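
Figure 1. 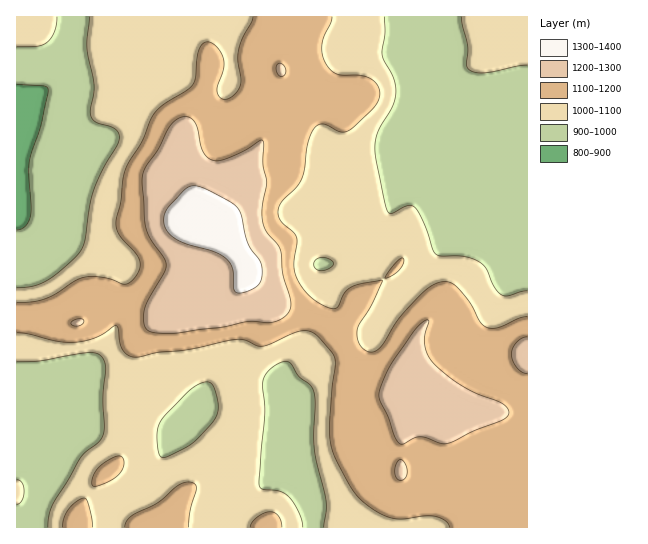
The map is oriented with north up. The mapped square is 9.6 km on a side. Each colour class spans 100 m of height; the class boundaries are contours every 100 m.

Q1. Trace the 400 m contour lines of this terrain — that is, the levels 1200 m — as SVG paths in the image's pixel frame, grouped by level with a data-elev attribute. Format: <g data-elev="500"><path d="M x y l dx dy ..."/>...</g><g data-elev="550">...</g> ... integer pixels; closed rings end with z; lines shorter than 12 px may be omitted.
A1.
<g data-elev="1200"><path d="M398 479l5 1 4-6-1-9-5-6-4 4-2 6 0 6z"/><path d="M399 443l4 1 11-6 7-1 20 6 8 0 25-12 27-10 5-3 3-4-1-5-5-5-26-10-14-7-14-10-16-15-6-8-2-9 0-11 4-12-2-2-5 3-7 6-21 30-8 15-7 17 1 10 8 16 7 20z"/><path d="M527 337l-5 1-5 4-4 5-2 7 2 7 4 6 5 5 5 2"/><path d="M154 333l24 0 45-6 26-6 22 1 11-3 7-8 2-10-8-27-3-24-2-5-12-14-4-10 0-15 5-24-4-17 1-20-2-5-16 10-16 7-11 4-6-1-6-3-4-6-5-22-3-7-6-5-7 0-7 3-5 6-11 23-14 18-2 7-1 8 3 44 5 12 13 19 3 8-2 8-16 26-4 12 0 10 1 6 4 4z"/><path d="M74 326l8-1 2-3-1-2-4-1-6 2-2 2z"/><path d="M279 75l4 1 3-3-1-6-4-4-3 1-2 3z"/></g>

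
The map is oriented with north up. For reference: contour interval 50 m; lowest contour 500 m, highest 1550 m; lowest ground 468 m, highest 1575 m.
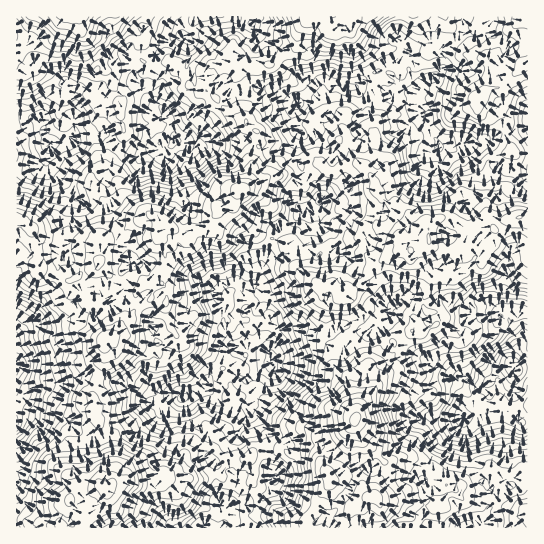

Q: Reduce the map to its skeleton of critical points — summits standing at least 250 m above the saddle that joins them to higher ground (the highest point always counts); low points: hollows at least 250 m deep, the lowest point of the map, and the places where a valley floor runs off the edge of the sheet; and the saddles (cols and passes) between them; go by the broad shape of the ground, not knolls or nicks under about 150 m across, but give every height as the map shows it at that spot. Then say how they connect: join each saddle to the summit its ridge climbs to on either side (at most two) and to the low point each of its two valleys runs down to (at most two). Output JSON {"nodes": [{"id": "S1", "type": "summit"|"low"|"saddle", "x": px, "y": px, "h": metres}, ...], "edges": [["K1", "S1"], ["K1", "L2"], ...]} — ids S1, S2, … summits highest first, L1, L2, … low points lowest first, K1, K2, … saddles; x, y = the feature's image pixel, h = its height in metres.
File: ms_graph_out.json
{"nodes": [
{"id": "S1", "type": "summit", "x": 107, "y": 491, "h": 1575},
{"id": "S2", "type": "summit", "x": 355, "y": 419, "h": 1571},
{"id": "S3", "type": "summit", "x": 83, "y": 17, "h": 1476},
{"id": "L1", "type": "low", "x": 511, "y": 363, "h": 468},
{"id": "L2", "type": "low", "x": 17, "y": 367, "h": 568},
{"id": "L3", "type": "low", "x": 271, "y": 363, "h": 613},
{"id": "L4", "type": "low", "x": 50, "y": 143, "h": 709},
{"id": "L5", "type": "low", "x": 439, "y": 146, "h": 790},
{"id": "K1", "type": "saddle", "x": 461, "y": 225, "h": 1269},
{"id": "K2", "type": "saddle", "x": 95, "y": 378, "h": 1225},
{"id": "K3", "type": "saddle", "x": 401, "y": 339, "h": 1132},
{"id": "K4", "type": "saddle", "x": 214, "y": 85, "h": 1067},
{"id": "K5", "type": "saddle", "x": 309, "y": 177, "h": 1063},
{"id": "K6", "type": "saddle", "x": 265, "y": 453, "h": 1021},
{"id": "K7", "type": "saddle", "x": 155, "y": 65, "h": 982}],
"edges": [["K1", "S2"], ["K1", "L1"], ["K1", "L5"], ["K2", "S1"], ["K2", "L2"], ["K2", "L3"], ["K3", "S2"], ["K3", "L1"], ["K3", "L3"], ["K4", "S1"], ["K4", "L4"], ["K4", "L5"], ["K5", "S1"], ["K5", "S2"], ["K5", "L3"], ["K5", "L5"], ["K6", "S1"], ["K6", "S2"], ["K6", "L3"], ["K7", "S1"], ["K7", "S3"], ["K7", "L4"]]}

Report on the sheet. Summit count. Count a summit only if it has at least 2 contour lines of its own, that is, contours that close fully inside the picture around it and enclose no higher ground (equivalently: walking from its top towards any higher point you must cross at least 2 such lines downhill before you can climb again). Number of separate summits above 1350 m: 6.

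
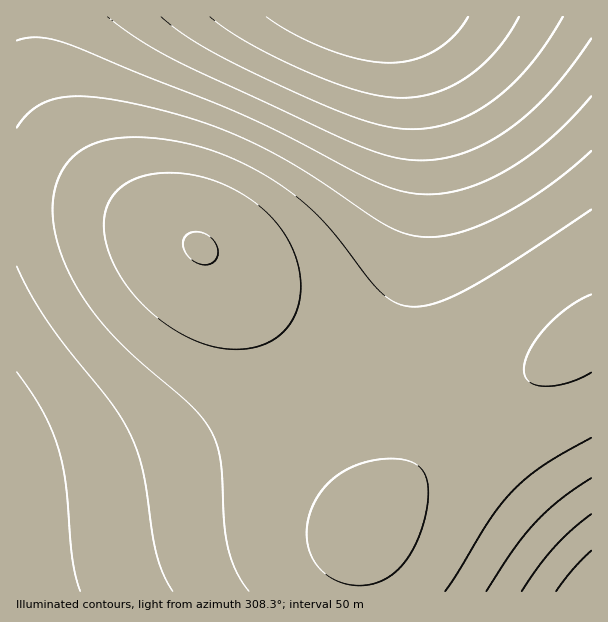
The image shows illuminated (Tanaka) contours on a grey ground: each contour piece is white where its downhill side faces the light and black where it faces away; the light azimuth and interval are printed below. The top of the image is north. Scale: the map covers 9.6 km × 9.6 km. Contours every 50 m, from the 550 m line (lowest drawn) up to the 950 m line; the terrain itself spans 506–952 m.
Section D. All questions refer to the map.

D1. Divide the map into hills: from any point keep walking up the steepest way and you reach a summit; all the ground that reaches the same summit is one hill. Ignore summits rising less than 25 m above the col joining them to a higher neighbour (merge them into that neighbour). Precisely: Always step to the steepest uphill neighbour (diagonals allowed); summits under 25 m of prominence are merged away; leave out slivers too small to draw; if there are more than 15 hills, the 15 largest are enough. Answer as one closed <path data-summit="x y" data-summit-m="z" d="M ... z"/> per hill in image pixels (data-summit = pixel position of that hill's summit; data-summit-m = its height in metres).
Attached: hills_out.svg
<path data-summit="368 531" data-summit-m="915" d="M591 16l-195 1 12 30 10 52 3 27 0 74-6 46-9 39-10 30-12 23-12 16-16 16-23 16-30 17-67 30-39 15-65 20-51 10-64 8 0 106 575-1z"/><path data-summit="201 248" data-summit-m="952" d="M395 16l-379 1 1 469 33-4 63-10 42-10 58-20 102-45 33-21 24-22 16-24 18-45 9-39 6-46 0-74-3-27-10-52-8-23z"/>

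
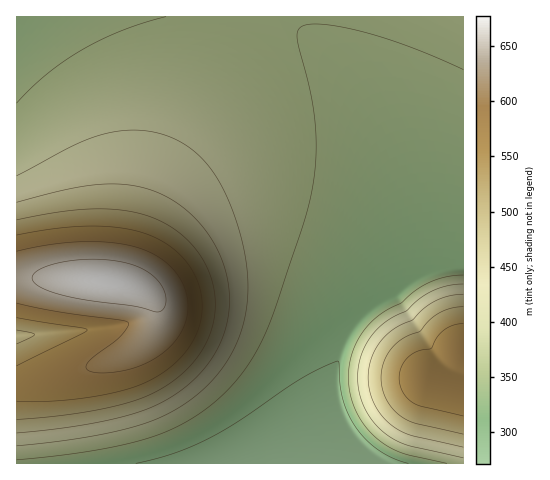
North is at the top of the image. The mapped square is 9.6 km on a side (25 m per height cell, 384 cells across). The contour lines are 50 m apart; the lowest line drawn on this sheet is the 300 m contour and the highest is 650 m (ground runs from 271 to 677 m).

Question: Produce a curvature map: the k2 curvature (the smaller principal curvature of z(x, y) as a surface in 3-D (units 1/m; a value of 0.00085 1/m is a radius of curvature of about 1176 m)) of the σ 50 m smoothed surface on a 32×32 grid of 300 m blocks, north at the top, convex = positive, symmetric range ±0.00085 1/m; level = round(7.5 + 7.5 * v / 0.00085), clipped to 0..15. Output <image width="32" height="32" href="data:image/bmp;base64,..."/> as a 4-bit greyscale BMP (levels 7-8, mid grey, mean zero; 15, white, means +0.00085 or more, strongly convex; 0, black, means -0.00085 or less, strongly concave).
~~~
<image width="32" height="32" href="data:image/bmp;base64,Qk12AgAAAAAAAHYAAAAoAAAAIAAAACAAAAABAAQAAAAAAAACAAATCwAAEwsAABAAAAAAAAAAAAAAABEREQAiIiIAMzMzAERERABVVVUAZmZmAHd3dwCIiIgAmZmZAKqqqgC7u7sAzMzMAN3d3QDu7u4A////AHd2ZmZnd3d3d3d3d3IFd3d3d3d2Zmd3d3d3d3cTmYd3iHd3d3dmZ3d3d3d0KZmHd4iIiId3d2Z3d3d3cImZmHeIiIiIiHd2Z3d3d2GZmZh3iIiIiIiHd2Z3d3dTmZmYd3iIiIiIiHd2d3d3U5mZmHZ3iIh3iIiHdnd3d2CZmZdYZ3d3d3iIh3dnd3dwiZmUmQAAABNniIh3Z3d3dRmZV5mIiHdkNoiId2d3d3cih1mZiIiIh3eJiHd3d3d3cwOJmYiIiIiIiYd3d3d3d3dxKJmIiIiIiIiHd3d3d3d3d0ASiIiIiIiId3d3d3d3d3d3ZYiIiIiId3d3d3d3d3d3d3eIh3d3d3d3d3d3d3d3d3d3d3d3d3d3d3d3d3d3d3d3d3d3d3d3d3d3d3d3d3d3d3d3d3d3d3d3d3d3d3d3d3d3d3d3d3d3d3d3d3d3d3d3d3d3d3d3d3d3d3d3d3d3d3d3d3d3d3d3d3d3d3d3d3d3d3d3d3d3d3d3d3d3d3d3d3d3d3d3d3d3d3d3d3d3d3d3d3d3d3d3d3d3d3d3d3d3d3d3d3d3d3d3d3d3d3d3d3d3d3d3d3d3d3d3d3d3d3d3d3d3d3d3d3d3d3d3d3d3d3d3d3d3d3d3d3d3d3d3d3d3d3d3d3d3d3d3d3d3d3d3d3d3d3d3d3d3d3d3d3d3"/>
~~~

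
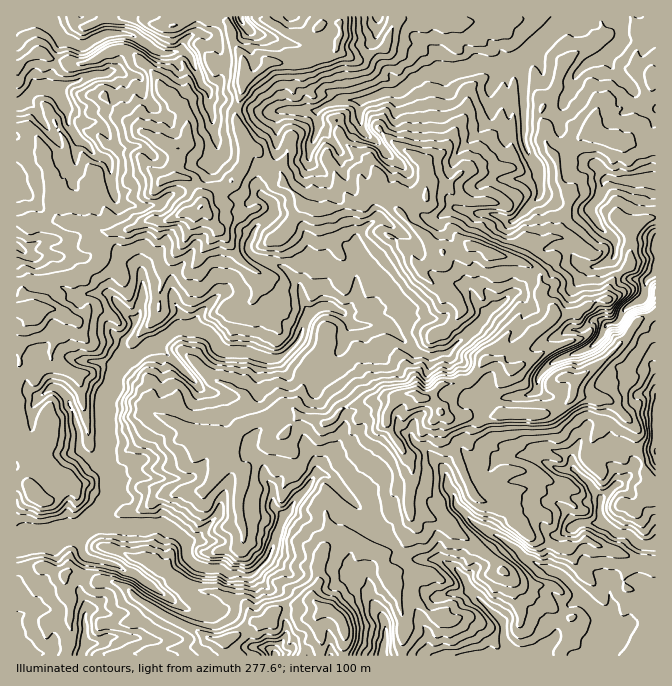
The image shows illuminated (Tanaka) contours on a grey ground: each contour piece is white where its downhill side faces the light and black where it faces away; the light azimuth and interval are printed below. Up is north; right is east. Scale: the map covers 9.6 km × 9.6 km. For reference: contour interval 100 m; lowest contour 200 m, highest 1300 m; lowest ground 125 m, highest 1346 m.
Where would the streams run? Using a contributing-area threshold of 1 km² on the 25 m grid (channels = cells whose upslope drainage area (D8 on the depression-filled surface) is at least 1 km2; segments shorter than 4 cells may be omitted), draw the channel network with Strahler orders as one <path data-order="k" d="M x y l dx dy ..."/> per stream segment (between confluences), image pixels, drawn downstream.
<path data-order="1" d="M84 648l-2 4 0 3"/><path data-order="1" d="M380 610l2 4 0 3 3 5 0 22-1 1 0 7-2 3"/><path data-order="1" d="M142 580l-7-6-8-2-13-8-6 0-1-2-7 0-2-2-4 0-2-2-4 0-3-1-3-5 0-7-2-1 0-6-2-3-3-1"/><path data-order="1" d="M465 578l5 12 34 34 0 16 10 14 3 1 25 0"/><path data-order="3" d="M75 534l-13 0-10 6-22 0-6 4-7 0"/><path data-order="2" d="M609 527l3 1 5 6 10 0 3 1 10 10 15 0"/><path data-order="1" d="M577 525l2-1 23 0 7 3"/><path data-order="3" d="M94 522l-2 0-10 8-7 4"/><path data-order="2" d="M284 515l0 3-4 6 0 3-2 1 0 4-3 6 0 6-5 8 0 3-2 3-14 16-4 1-8 0-2-1-13 0-7-6-15 0-1-1-5 0-4-2-6-7-2-3 0-11-12-12-13-7-57 0-7-3-4 0"/><path data-order="1" d="M354 502l-27-27-3-2-6 0-8 9-2 5-14 15 0 1-4 4 0 3-5 5-1 0"/><path data-order="1" d="M274 498l0 9 8 8 2 0"/><path data-order="1" d="M448 487l7 8 0 8 23 24 24 11 13 10 2 0 8 10 17 9 3 0 9 5 3 0 3 3 2 0 17 17 1 3 0 3 7 4 15 15 0 3 2 2 0 30 1 3"/><path data-order="1" d="M542 462l3 1 4 0 11 7 15 0 10 10 2 0 3 3 4 7 6 7 0 20 2 3 7 7"/><path data-order="2" d="M105 460l0 5 7 10 0 22-2 1 0 4-12 12 0 1-4 7"/><path data-order="1" d="M655 428l0 24"/><path data-order="1" d="M40 397l8-9 4-1 3 1 3 0 10 10 0 5 2 0 0 4 4 5 0 3 1 2 0 5 3 6 0 5 2 2 0 15 2 0 10 10 13 0"/><path data-order="1" d="M537 388l0-8 3-7 12-11 7-4 3 0 5-3 3 0 2-2 5 0 13-6 12-12 2-3 0-4 5-5 6 0 5-5 4-8 3-3 17-9 1-3 0-13 4-5 5-2 1-3 0-7"/><path data-order="1" d="M177 363l-18-18-4 0"/><path data-order="2" d="M124 360l-6 5-1 3 0 4-3 5 0 10-9 13 0 60"/><path data-order="2" d="M155 345l-8 2-12 10-3 0-2 1-5 0-1 2"/><path data-order="1" d="M350 327l0-5"/><path data-order="2" d="M350 322l-8-10"/><path data-order="2" d="M308 315l-4 8 0 4-2 1 0 5-4 7-16 17-4 1-13 0-1-1-9-2-1-2-4 0-1-1-22 0-2-2-3 0-5-5-2-5-8-8-8-2-2-2-17 0-1 2-5 0-7 7-2 0-10 8"/><path data-order="2" d="M342 312l-2 0-6-5-14 0-12 8"/><path data-order="1" d="M492 308l-2 0-5 5-1 5-9 9 0 1-3 2-10 10-2 0-12 12-3 1-7 0-4 4-4 0-6-4-6 0-3-1-25-25-3-2-33 0-4-3"/><path data-order="1" d="M142 297l0 3-2 2 0 11-2 2 0 3-4 7-4 8-6 7 0 20"/><path data-order="1" d="M357 262l0 35-2 3-11 12-2 0"/><path data-order="1" d="M605 262l2 0 8-7 0-13-1-4-15-13-2-5-3-3-4-7 2-5 7-7 3-6 0-9 2-3 1-2 9 0 1 2 40 0"/><path data-order="1" d="M20 248l-3-1 0-2"/><path data-order="1" d="M262 223l-2 0-5 5-3 7 0 3-3 4 0 10 5 5 3 1 3 0 2 2 8 2 5 3 3 0 7 3 15 15 0 7 4 7 0 5 4 8 0 5"/><path data-order="1" d="M510 222l5-2 25-25 0-23-1-2 0-3-9-10-5-10 0-5-1-2 0-72-2-1 0-9"/><path data-order="1" d="M110 170l0-5-3-7-12-3-11-13-7-4 0-1-3-4 0-1-6-7 0-3-1-2 0-8-5-5-4-9-6-6-4-2-11 0"/><path data-order="1" d="M317 120l0-8 1-2"/><path data-order="1" d="M290 110l28 0"/><path data-order="2" d="M318 110l7-5 3 0 2-2 4 0 6-3 25 0 2-2 8-1 10-5 13 0 4-2 10-10 3-2 3 0 7-5 7 0 2-1 18 0 2-2 8 0 2-2 4 0 7-3 30 0 2-2 3 0 2-1 8-2 2-2"/><path data-order="1" d="M209 105l0-7 1-1 0-4-3-5-7-5-1-8-7-13 0-4-7-6-3-2-3 2-7 0-2 1-8 0-10-5-5-5-5-1-5-5-3-2-4 0-2-2-23 0-13 7-7 5-8 0-9-5-4 0-7-7 0-1-5-5 0-2-8-8-27 0"/><path data-order="2" d="M37 90l-3 0-9 8-1 4-7 3"/><path data-order="1" d="M107 73l-10 0-2 2-3 0-2 2-5 0-8 5-5 0-7 3-21 0-7 5"/><path data-order="2" d="M522 58l18-16 2 0 22-22 6-3"/><path data-order="1" d="M605 53l4-1 11-12 2-3 0-14-5-6"/>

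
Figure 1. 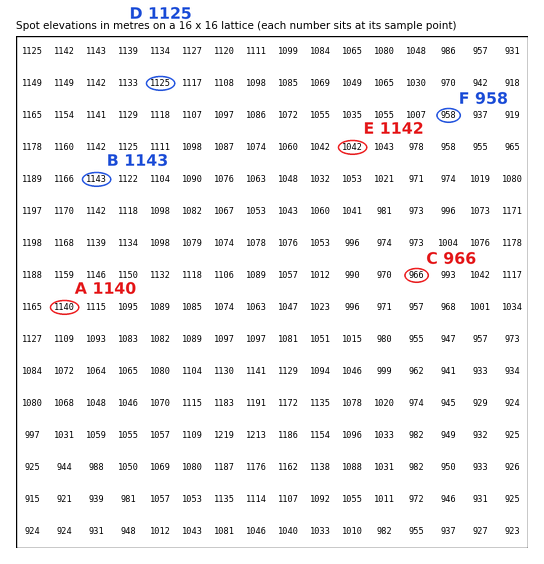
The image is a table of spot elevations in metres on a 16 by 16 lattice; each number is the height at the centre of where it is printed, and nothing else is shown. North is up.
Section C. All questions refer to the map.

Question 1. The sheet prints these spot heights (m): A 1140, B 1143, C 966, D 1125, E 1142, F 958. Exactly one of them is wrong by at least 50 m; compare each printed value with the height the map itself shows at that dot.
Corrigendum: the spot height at E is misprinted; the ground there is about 1042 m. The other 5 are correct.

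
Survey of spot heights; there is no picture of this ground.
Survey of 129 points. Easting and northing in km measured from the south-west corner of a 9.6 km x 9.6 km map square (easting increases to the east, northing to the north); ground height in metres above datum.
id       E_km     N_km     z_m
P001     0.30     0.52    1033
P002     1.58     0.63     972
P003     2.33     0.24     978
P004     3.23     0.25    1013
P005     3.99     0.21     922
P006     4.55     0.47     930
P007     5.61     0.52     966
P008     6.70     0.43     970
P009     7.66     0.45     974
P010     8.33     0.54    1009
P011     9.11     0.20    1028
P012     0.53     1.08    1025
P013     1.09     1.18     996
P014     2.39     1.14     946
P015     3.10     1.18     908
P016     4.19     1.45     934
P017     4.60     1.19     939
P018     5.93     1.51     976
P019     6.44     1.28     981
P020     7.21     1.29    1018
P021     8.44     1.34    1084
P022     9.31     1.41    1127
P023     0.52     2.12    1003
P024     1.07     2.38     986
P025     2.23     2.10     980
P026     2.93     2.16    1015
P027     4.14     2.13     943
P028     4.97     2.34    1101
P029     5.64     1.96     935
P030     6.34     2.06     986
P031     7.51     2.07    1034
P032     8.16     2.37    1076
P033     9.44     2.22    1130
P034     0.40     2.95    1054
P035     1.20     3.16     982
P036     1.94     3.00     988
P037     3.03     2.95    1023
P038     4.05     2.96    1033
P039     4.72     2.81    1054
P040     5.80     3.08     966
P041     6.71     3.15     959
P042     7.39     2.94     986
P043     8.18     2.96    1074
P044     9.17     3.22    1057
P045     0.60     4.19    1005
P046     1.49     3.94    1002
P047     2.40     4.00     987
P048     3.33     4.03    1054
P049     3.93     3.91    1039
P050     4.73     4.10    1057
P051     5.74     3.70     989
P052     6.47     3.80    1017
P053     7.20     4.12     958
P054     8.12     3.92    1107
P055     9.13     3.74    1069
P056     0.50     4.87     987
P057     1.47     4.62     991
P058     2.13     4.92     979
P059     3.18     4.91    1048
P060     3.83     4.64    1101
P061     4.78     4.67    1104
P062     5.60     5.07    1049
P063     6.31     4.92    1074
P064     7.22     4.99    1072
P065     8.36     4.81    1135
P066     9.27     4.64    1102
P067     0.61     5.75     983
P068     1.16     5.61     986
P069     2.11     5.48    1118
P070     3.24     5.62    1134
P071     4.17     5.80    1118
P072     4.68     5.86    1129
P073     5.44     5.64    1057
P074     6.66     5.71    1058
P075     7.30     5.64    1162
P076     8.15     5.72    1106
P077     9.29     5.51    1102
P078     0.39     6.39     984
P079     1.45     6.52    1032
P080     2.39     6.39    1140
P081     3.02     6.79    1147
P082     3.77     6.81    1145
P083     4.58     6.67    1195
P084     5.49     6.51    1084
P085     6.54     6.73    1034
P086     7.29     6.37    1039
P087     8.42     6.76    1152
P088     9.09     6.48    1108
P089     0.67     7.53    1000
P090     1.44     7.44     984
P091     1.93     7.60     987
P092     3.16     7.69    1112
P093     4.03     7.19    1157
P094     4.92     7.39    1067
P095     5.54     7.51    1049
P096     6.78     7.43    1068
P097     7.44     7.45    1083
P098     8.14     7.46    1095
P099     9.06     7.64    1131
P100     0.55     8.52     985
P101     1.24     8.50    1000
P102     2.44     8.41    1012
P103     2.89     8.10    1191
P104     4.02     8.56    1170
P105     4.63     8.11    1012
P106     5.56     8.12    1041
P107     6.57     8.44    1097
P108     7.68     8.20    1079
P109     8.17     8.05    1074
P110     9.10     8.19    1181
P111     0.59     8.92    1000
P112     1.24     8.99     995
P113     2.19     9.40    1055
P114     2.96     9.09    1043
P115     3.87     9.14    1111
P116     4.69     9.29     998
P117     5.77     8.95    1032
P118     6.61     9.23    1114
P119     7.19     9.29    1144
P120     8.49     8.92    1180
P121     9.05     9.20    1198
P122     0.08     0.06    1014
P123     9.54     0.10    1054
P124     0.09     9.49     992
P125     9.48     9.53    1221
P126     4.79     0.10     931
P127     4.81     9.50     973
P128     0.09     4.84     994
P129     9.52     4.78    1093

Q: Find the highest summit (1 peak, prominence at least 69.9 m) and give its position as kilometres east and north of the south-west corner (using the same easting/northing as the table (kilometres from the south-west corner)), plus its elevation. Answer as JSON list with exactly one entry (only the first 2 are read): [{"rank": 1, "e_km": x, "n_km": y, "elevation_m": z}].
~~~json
[{"rank": 1, "e_km": 4.66, "n_km": 6.74, "elevation_m": 1202}]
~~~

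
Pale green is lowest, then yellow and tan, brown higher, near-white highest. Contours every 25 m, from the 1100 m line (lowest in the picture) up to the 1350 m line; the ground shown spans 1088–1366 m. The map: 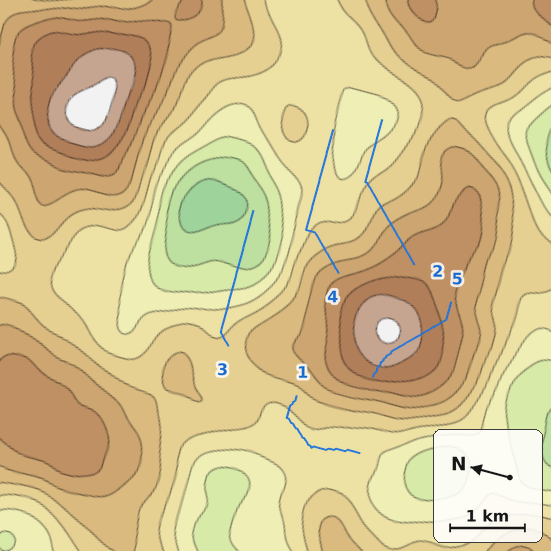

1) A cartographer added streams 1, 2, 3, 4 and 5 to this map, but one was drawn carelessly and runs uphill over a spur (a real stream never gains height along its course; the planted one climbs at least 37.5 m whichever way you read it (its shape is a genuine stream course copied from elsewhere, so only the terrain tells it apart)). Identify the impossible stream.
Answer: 5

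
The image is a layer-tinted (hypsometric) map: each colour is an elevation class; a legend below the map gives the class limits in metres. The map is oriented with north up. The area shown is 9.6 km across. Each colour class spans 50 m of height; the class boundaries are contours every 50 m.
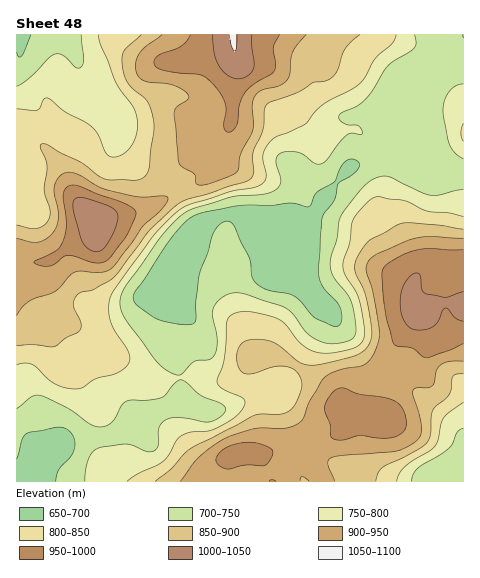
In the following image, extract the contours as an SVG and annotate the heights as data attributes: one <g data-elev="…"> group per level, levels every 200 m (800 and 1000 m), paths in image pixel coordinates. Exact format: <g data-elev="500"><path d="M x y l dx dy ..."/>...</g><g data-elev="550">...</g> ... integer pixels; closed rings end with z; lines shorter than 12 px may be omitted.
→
<g data-elev="800"><path d="M397 481l2-8 6-7 30-20 3-5 3-17 3-6 5-5 14-11"/><path d="M17 365l8-2 7 1 22 19 9 4 11 2 8-1 13-9 20-5 10-6 4-6 1-7-3-7-16-24-2-12 0-11 6-12 39-54 20-21 12-8 44-14 23-4 9-4 3-4 1-4-3-21 7-13 7-6 28-12 10-12 8-7 35-20 7-8 10-18 17-15 4-9"/><path d="M463 216l-15-3-21-2-25-11-24-3-8 3-12 12-5 8-3 23-7 21 2 10 11 18 5 13 4 27-1 6-3 6-7 4-13 3-13 2-10-1-9-2-7-5-17-21-8-6-28-6-10 0-7 2-3 3-2 5-3 37-7 23 2 4 4 3 20 10 2 4-3 6-9 9-18 11-8 2-17 1-9 4-5 4-7 15-6 7-25 12-11 7"/><path d="M463 123l-2 10 2 8"/><path d="M98 35l2 9 15 37 17 25 4 9 2 11-2 9-4 9-5 7-10 6-8-1-4-5-7-16-5-7-8-6-20-10-17-14-5 2-3 8-4 2-19-1"/></g><g data-elev="1000"><path d="M463 292l-17 5-20-3-4-5-2-14-4-2-6 3-6 9-3 7-1 11 1 9 3 8 4 6 5 3 11 1 9-3 5-5 5-12 3-2 10 10 7 3"/><path d="M95 252l7-2 6-7 8-16 2-13-4-4-8-5-21-7-8 0-3 2-1 7 8 31 5 9z"/><path d="M213 35l1 18 5 13 9 9 10 4 10-3 6-8-2-33"/></g>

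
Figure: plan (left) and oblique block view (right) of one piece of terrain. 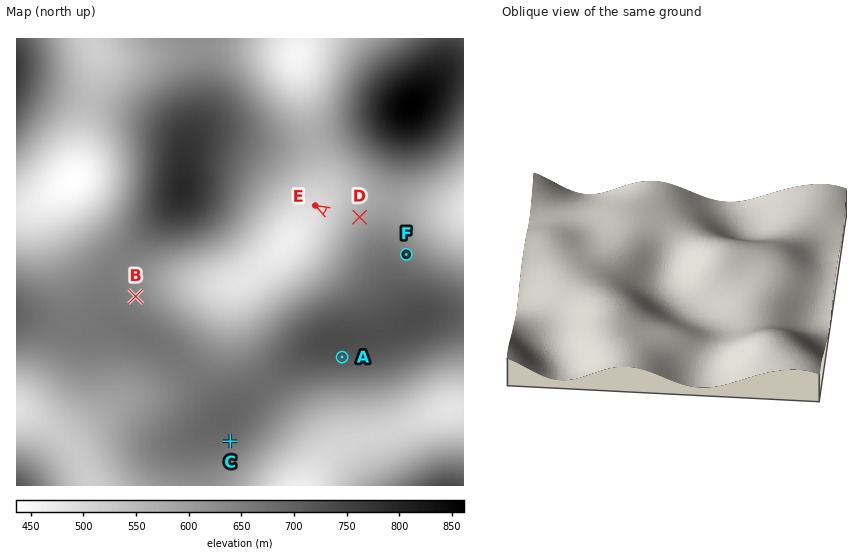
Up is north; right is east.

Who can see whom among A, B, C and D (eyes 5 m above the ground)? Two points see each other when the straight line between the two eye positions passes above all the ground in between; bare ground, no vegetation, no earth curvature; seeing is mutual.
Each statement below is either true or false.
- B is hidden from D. false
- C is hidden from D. true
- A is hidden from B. true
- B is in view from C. false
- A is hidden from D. true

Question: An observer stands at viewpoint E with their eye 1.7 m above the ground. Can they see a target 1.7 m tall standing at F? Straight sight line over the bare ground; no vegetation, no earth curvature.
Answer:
no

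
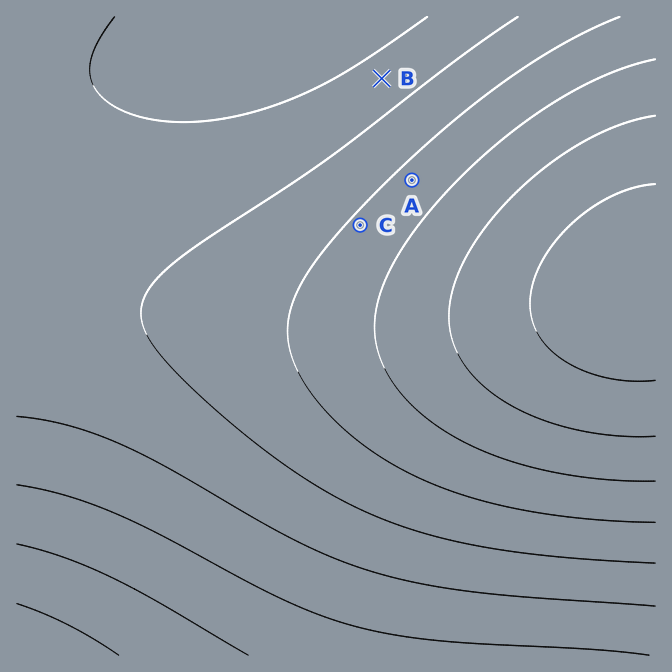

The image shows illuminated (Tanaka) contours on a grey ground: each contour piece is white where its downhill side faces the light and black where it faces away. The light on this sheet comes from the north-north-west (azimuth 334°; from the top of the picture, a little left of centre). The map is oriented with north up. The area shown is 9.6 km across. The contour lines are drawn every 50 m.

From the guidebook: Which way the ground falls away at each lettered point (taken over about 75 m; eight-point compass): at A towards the NW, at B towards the NW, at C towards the NW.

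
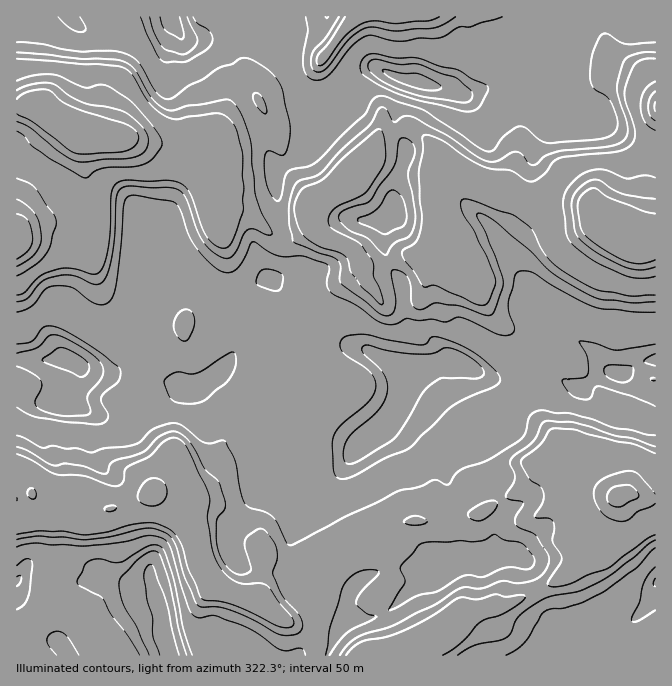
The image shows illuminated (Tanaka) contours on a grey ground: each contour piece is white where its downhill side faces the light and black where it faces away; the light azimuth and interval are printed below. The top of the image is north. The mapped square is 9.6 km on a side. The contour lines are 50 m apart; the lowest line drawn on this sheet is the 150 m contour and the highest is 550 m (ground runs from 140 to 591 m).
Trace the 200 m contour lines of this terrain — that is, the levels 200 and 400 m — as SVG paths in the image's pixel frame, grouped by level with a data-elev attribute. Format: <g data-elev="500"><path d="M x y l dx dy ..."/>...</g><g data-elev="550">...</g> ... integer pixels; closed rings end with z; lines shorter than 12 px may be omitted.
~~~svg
<g data-elev="200"><path d="M149 655l-12-28-13-22-5-21 2-7 16-17 10-7 7-2 3 1 3 3 7 20 11 52 9 28"/><path d="M17 577l3-2 1 3-1 5-3 3"/><path d="M347 464l-3-4-1-7 4-13 6-8 25-22 6-8 3-10 0-9-3-8-6-8-15-13-1-6 2-2 4-1 22 6 28 3 14 0 12-6 6 0 20 9 13 11 1 7-6 3-36 0-8 5-12 10-17 30-11 15-36 23-6 3z"/><path d="M619 382l-9-3-5-4-1-5 1-3 9-2 19 2 0 6-3 7-5 2z"/><path d="M655 366l-11-4 2-4 9-4"/><path d="M17 353l20-5 11-12 6-1 14 5 25 15 8 8 2 9-3 8-12 15-1 5 4 10-1 3-5 2-21 1-13-3-12-5-3-3-1-3 7-15-1-7-8-7-16-7"/><path d="M458 102l-36-6-25-8-14-6-9-7-6-7 0-5 3-3 4-1 23 5 19 0 25 10 13 3 14 11 3 5 0 5-4 4z"/><path d="M187 17l10 20 0 5-6 8-4 3-5 1-15-4-5-4-8-14-4-15"/></g><g data-elev="400"><path d="M443 655l17-11 20-22 27-10 15-10 3-6-5-1-15 2-10-3-17 5-14-2-6 1-26 18-27 14-18 7-27 5-7 5-7 8"/><path d="M17 534l23-3 24 0 23 4 21-3 27-8 15-1 9 1 13 7 7 9 4 8 6 22 13 29 3 1 17 2 13 4 45 21 8 1 6-3 0-3-2-5-25-32-7-2-15 1-8-2-10-7-8-10-7-15-4-30 2-18-1-7-21-45-8-10-6-2-7 2-18 17-21 10-3 3-2 12-6 4-9-1-23-9-30-2-23-14-15-6"/><path d="M655 453l-23-9-17-3-40-11-21-2-5 3-9 14-16 12-3 5 8 16 11 8 3 6 0 10-8 15 4 1 10 0 3 2 2 7-1 15 9 15-2 7-12 18 1 4 6 1 12-2 22-10 18-6 40-30 8-4"/><path d="M379 303l3 2 1-5-3-12-6-11 0-12-2-5-12-17-28-15-3-3-1-5 2-7 5-5 30-15 17-25 4-10-1-13-2-12-2-3-3-1-33 27-21 23-22 10-6 9-2 10 4 17 6 11 16 11 18 5 7 4 3 4 3 12 9 13z"/><path d="M17 295l8-3 17-17 15-6 15-1 22 6 6-3 5-10 4-16 3-53 3-7 3-3 9-2 22 1 18-1 15 4 5 4 4 7 11 32 5 10 8 8 9 3 6-3 7-15 6-20 0-12 1-10-2-38-7-23-10-11-10-3-38 6-10-2-16-12-19-31-5-4-7-3-103-8"/><path d="M655 59l-11 0-9 4-3 6-7 18 0 13 10 32-1 8-3 5-6 4-8 3-58 6-6 4-8 11-11 8-7 0-17-11-18-1-10-3-15-8-25-18-13-5-5 0-2 3 1 14-4 21 3 42-1 13-5 14-12 8-2 3 3 7 9 12 10 15 11-2 40 19 7 1 5-1 8-19 0-7-8-21-12-25-13-20-1-10 3-3 3 0 50 18 15 12 10 21 10 12 15 11 23 14 10 4 29 5 26-1"/><path d="M345 17l-16 25-11 13-1 7 1 3 4 0 4-3 21-28 17-11 11-2 23 2 30-2 11-4"/></g>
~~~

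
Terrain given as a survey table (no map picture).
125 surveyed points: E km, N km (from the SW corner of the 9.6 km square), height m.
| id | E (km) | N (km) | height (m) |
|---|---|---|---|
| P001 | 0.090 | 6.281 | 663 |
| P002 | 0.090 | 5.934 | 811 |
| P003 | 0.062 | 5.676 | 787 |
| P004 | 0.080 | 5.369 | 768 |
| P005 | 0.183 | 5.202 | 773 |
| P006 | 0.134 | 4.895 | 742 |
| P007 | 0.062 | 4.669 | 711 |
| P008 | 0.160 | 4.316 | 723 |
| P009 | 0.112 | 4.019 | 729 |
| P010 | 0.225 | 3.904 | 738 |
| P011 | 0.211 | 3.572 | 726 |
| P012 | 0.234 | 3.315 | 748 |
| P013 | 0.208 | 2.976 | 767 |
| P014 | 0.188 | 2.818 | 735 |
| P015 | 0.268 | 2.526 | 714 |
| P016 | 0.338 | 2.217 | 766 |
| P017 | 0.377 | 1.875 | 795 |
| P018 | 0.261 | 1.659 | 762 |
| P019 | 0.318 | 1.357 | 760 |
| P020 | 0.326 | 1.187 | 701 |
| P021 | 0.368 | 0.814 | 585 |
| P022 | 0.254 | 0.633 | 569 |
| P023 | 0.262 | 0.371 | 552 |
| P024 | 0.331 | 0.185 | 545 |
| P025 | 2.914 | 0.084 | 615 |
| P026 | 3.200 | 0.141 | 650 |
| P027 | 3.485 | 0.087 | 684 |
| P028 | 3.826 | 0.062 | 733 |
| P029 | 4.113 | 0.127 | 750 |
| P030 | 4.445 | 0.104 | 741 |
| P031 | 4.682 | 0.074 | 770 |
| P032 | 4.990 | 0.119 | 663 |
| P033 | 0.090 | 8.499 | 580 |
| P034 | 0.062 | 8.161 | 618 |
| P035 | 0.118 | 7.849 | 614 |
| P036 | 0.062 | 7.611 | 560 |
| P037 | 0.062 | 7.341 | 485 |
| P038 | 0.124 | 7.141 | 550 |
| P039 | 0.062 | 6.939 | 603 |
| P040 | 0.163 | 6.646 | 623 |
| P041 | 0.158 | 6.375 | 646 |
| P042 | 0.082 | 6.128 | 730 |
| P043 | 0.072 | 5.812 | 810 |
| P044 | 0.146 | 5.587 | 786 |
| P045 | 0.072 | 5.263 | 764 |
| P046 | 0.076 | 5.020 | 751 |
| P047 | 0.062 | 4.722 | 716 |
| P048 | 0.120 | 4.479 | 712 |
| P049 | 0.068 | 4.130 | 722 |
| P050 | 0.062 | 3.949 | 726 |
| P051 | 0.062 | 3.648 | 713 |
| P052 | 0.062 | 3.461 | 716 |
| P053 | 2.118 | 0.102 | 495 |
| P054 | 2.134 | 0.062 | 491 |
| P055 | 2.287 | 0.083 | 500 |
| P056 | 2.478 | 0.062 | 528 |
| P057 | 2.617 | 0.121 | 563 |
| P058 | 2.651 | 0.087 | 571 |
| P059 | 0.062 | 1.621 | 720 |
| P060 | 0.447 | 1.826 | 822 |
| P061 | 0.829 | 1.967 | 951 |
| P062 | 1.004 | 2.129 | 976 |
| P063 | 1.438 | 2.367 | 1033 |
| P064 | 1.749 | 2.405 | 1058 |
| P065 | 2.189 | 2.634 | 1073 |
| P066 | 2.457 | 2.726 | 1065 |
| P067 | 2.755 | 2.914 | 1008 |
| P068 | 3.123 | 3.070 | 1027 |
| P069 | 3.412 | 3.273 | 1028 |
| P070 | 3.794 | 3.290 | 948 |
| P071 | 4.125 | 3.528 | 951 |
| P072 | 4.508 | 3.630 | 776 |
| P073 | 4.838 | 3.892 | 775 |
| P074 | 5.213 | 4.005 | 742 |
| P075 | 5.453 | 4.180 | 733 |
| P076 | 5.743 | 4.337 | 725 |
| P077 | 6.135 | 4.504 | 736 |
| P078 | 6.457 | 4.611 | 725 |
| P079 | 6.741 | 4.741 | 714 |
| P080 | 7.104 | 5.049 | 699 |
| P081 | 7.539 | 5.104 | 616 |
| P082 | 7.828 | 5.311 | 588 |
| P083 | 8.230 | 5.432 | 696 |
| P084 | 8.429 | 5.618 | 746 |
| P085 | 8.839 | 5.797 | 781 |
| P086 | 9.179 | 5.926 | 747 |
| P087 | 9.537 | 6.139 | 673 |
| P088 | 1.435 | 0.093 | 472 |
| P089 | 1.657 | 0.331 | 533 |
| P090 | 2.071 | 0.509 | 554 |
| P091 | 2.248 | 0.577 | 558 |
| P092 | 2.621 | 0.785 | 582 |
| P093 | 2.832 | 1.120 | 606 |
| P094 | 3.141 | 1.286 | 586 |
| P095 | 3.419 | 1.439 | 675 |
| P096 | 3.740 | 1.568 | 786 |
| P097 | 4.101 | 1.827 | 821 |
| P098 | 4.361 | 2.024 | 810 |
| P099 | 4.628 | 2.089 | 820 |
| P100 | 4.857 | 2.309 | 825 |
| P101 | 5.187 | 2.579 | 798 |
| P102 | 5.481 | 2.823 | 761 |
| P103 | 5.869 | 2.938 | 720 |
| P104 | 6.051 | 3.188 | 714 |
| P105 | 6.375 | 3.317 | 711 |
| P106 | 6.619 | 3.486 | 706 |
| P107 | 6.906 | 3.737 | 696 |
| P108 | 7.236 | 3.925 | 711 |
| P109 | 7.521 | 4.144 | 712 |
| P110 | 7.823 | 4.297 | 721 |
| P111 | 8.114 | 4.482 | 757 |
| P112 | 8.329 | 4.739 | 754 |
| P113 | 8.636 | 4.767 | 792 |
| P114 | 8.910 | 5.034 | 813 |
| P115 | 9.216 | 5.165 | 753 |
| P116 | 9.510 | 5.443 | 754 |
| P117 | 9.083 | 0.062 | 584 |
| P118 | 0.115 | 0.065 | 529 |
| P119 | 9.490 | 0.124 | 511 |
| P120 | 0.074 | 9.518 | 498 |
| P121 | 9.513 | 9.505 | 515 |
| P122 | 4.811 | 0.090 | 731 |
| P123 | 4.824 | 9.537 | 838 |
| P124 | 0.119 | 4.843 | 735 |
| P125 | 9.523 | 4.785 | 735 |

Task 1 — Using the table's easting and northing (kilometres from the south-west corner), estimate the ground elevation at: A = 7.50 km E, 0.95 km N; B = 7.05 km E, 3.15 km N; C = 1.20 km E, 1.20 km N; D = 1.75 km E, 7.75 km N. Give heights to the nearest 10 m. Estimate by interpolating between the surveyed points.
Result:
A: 770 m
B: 700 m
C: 650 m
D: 630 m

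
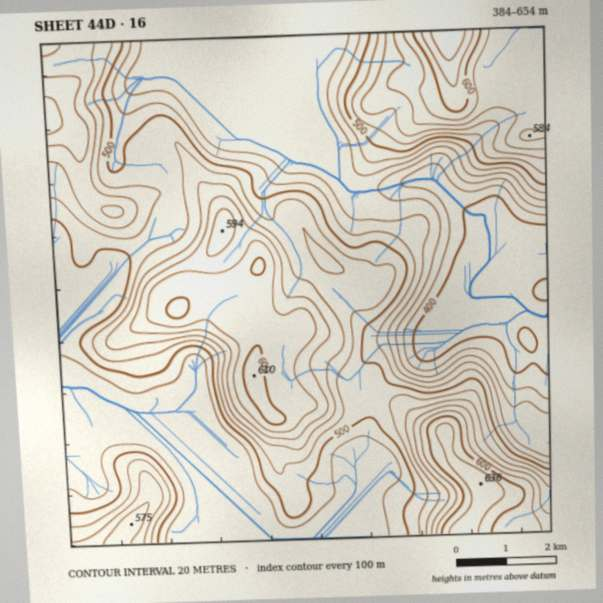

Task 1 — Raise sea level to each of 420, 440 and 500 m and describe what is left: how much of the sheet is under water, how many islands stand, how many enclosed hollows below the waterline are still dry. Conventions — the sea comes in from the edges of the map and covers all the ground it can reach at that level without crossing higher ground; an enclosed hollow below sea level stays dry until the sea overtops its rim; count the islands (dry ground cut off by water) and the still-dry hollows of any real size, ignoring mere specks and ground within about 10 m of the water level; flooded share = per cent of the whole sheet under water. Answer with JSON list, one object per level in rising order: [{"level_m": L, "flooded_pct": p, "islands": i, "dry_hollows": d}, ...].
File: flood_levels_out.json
[{"level_m": 420, "flooded_pct": 9, "islands": 0, "dry_hollows": 0}, {"level_m": 440, "flooded_pct": 11, "islands": 0, "dry_hollows": 0}, {"level_m": 500, "flooded_pct": 49, "islands": 0, "dry_hollows": 0}]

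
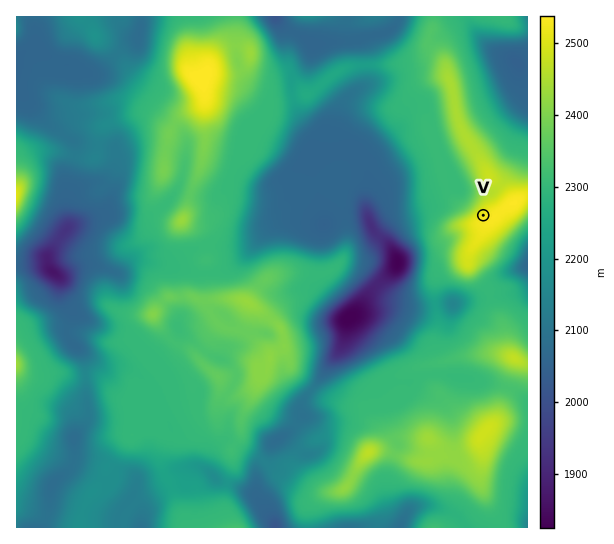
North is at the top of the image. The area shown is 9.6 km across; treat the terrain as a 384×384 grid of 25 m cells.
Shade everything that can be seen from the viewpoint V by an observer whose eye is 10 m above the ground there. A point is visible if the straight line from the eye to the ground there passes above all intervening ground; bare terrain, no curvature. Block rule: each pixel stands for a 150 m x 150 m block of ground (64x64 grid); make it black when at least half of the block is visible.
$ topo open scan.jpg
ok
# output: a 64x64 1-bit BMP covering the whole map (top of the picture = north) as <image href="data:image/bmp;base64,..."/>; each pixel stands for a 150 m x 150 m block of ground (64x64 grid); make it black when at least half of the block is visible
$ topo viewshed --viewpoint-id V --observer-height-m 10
<image width="64" height="64" href="data:image/bmp;base64,Qk0+AgAAAAAAAD4AAAAoAAAAQAAAAEAAAAABAAEAAAAAAAACAAATCwAAEwsAAAIAAAAAAAAA////AAAAAAAAAA/8AAAAAAAAD/wAAAAAAAAP+AAAAAAAAAHwEAAAAAAAAHAYAAAAAAAAAD+AAAAAAAAIH4AAAIAAABgHgAAAgAAAHACATwDAAAAcAB+PAOAAAA4Afw8A4AAADAB//8DwAAAMAH//8PAAAA+AODj88AAAB4BgAHjAAAADwEAAAAAAAAPAAAAAgAAAA6AAAACAAAADkAAAAMAAAAO4AAAAwAAAAbgAAACAAAAB+AAABgAAAAH4AAAAgAAAAHgAAACAAAAAeAAAAMAAAAD4AAAAwABAAfgAAACAAGAD/AAAAAAAEw/+AAAAAAAf//4AAAAAAD/H/wAAAAAAf+H/gAAAAAA/8f/AAAAAAD35/8AAAAAAP/38YAAAAAAf//5gAAAAAA///+AAAAAAD///4AAAAAAH///gAHCAAAf//+AYOMAAB///4BwswAAD///gPjzgACP///Af+OAAI///8B/4wAAx///wP+CAADH///A/wAAAIf//8H/AAAAB///w/8AAAAH///H/gAAAAf//9/8AAAAB/////wAAAAH///f7AAAAAf//4/sAAAAB///B8wAAAAH/z4D7AAAAAf/DgP8AAAAB/8HB5gAAAAD/4GPgAAAAAOeAAOAAAAAAZ4AAYAAAAABHAAAAAAAAAAcAAAAAAAAADgAAAAAAAAAOAAAAfA=="/>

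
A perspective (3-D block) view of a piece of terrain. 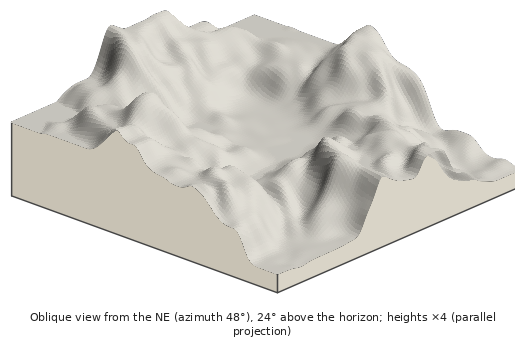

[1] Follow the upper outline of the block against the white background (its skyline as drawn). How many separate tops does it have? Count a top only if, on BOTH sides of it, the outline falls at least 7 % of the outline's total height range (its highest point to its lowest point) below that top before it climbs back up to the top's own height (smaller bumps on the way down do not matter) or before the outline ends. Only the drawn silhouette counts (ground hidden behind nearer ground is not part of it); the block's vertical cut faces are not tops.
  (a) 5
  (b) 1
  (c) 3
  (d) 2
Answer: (c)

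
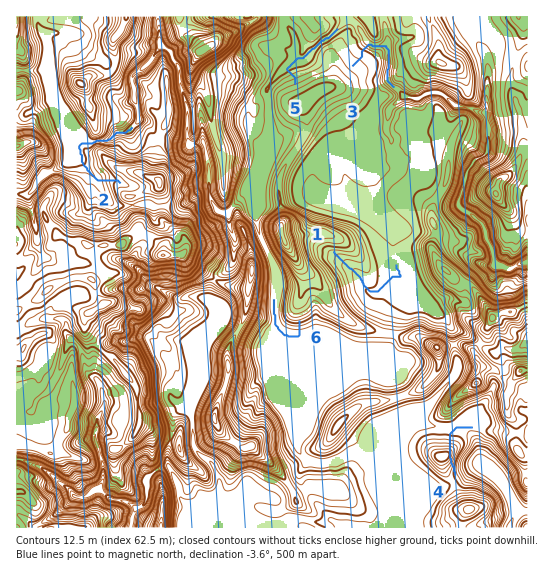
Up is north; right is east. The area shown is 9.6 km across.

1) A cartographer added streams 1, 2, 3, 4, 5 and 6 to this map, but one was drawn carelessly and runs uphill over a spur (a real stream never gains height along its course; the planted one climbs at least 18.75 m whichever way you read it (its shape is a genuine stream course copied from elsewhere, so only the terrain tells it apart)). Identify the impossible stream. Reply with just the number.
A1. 4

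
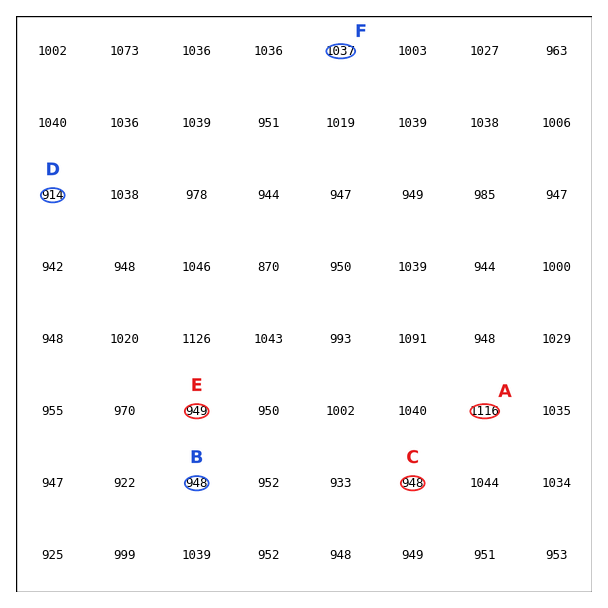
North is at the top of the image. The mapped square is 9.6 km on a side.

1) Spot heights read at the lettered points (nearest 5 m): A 1115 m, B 950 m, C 950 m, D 915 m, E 950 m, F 1035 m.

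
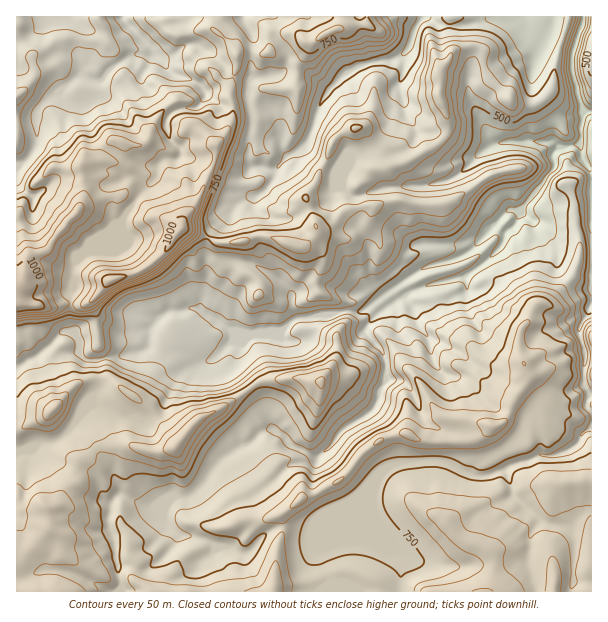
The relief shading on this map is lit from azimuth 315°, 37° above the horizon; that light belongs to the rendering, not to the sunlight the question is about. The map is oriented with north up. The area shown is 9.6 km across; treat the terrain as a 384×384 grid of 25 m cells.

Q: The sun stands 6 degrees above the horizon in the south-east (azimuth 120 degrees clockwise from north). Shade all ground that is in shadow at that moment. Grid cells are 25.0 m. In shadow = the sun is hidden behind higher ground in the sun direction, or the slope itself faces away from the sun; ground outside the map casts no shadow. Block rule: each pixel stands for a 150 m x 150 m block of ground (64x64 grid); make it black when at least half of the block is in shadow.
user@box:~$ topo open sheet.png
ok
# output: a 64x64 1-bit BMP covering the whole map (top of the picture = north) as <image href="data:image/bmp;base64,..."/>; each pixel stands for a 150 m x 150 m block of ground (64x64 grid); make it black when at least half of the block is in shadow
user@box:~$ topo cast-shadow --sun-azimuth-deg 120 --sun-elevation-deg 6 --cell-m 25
<image width="64" height="64" href="data:image/bmp;base64,Qk0+AgAAAAAAAD4AAAAoAAAAQAAAAEAAAAABAAEAAAAAAAACAAATCwAAEwsAAAIAAAAAAAAA////AAAAAABACH/wAB/gMjAZ//gAP/BwABu/+AB/8HIAEN/4Af/AYgAQ7/gA/gBiQDB/+AAAAEJAMDB4AAAAYmAgBwAAAAAAgCB/uAAIAADgIP/+ADoAAOAAf/8AdgAA+AAf/0D2AQD4AAf/8MAf4PwAB//4AAf/fAAH//wAA/8cAAP//gAAfxwfwf//AAAHAD/gP//AAAOAf+Afv+AAAOB/8A+/9jwA8P/+B5/9/gH4//8Hj/3+Afxn/8eD+/8A/i//6YH7/wH/////wfP/A//////h8/8D//////fv/wMLv///99//QweB///3v/8DB4F///P//wcAAP//+///hwAA/8Pj//+BBwD/wwH//8AHgDHjgf//8A/AAcCB///4j/gAAAD///yP/gAAAD///I//AAABP//+9/+AAAAf//7x/8fOgA///Pj/x/+AAA/8/H/H/4AAD/z+f+f/MAAH/P5/8/8/hwP4/n/5/w//wPD+f/j/jB/geP4/+P/EAfg8/gP8f8IA/zn+APx/4BD/v/+AeB/gHD///+ZeD+AOOAP//v4H+AwAA///9wf+HgAD////Dv4+AAN//98C/z4EA3//3yL/fg5jv//+Pn9+ImfP//wOH/4w9wP/+QIP/gD3AA//Iwf/APfAB/8zAf+A/xAHnHeAP/B/GA+Yf+A/8D8Ajjx/8D8AOw=="/>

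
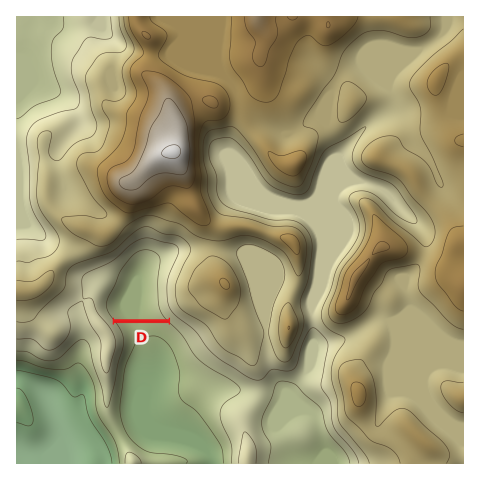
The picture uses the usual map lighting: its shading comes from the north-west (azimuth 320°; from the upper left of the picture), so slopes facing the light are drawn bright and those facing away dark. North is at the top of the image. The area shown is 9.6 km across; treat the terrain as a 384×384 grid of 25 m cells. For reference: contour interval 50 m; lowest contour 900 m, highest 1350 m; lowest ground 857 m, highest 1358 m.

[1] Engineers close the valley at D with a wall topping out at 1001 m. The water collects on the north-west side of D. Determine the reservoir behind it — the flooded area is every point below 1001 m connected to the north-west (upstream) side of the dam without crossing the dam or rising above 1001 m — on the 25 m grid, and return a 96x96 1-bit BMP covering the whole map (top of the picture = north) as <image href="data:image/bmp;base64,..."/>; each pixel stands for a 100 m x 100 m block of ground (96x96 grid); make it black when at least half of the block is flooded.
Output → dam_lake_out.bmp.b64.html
<image width="96" height="96" href="data:image/bmp;base64,Qk2+BAAAAAAAAD4AAAAoAAAAYAAAAGAAAAABAAEAAAAAAIAEAAATCwAAEwsAAAIAAAAAAAAA////AAAAAAAAAAAAAAAAAAAAAAAAAAAAAAAAAAAAAAAAAAAAAAAAAAAAAAAAAAAAAAAAAAAAAAAAAAAAAAAAAAAAAAAAAAAAAAAAAAAAAAAAAAAAAAAAAAAAAAAAAAAAAAAAAAAAAAAAAAAAAAAAAAAAAAAAAAAAAAAAAAAAAAAAAAAAAAAAAAAAAAAAAAAAAAAAAAAAAAAAAAAAAAAAAAAAAAAAAAAAAAAAAAAAAAAAAAAAAAAAAAAAAAAAAAAAAAAAAAAAAAAAAAAAAAAAAAAAAAAAAAAAAAAAAAAAAAAAAAAAAAAAAAAAAAAAAAAAAAAAAAAAAAAAAAAAAAAAAAAAAAAAAAAAAAAAAAAAAAAAAAAAAAAAAAAAAAAAAAAAAAAAAAAAAAAAAAAAAAAAAAAAAAAAAAAAAAAAAAAAAAAAAAAAAAAAAAAAAAAAAAAAAAAAAAAAAAAAAAAAAAAAAAAAAAAAAAAAAAAAAAAAAAAAAAAAAAAAAAAAAAAAAA//AAAAAAAAAAAAAA/+AAAAAAAAAAAAAB/+AAAAAAAAAAAAAB/+AAAAAAAAAAAAAA/+AAAAAAAAAAAAAA/+AAAAAAAAAAAAAAf+AAAAAAAAAAAAAAf+AAAAAAAAAAAAAAP+AAAAAAAAAAAAAAP+AAAAAAAAAAAAAAP+AAAAAAAAAAAAAAH+AAAAAAAAAAAAAAD+AAAAAAAAAAAAAAB+AAAAAAAAAAAAAAA8AAAAAAAAAAAAAAAAAAAAAAAAAAAAAAAAAAAAAAAAAAAAAAAAAAAAAAAAAAAAAAAAAAAAAAAAAAAAAAAAAAAAAAAAAAAAAAAAAAAAAAAAAAAAAAAAAAAAAAAAAAAAAAAAAAAAAAAAAAAAAAAAAAAAAAAAAAAAAAAAAAAAAAAAAAAAAAAAAAAAAAAAAAAAAAAAAAAAAAAAAAAAAAAAAAAAAAAAAAAAAAAAAAAAAAAAAAAAAAAAAAAAAAAAAAAAAAAAAAAAAAAAAAAAAAAAAAAAAAAAAAAAAAAAAAAAAAAAAAAAAAAAAAAAAAAAAAAAAAAAAAAAAAAAAAAAAAAAAAAAAAAAAAAAAAAAAAAAAAAAAAAAAAAAAAAAAAAAAAAAAAAAAAAAAAAAAAAAAAAAAAAAAAAAAAAAAAAAAAAAAAAAAAAAAAAAAAAAAAAAAAAAAAAAAAAAAAAAAAAAAAAAAAAAAAAAAAAAAAAAAAAAAAAAAAAAAAAAAAAAAAAAAAAAAAAAAAAAAAAAAAAAAAAAAAAAAAAAAAAAAAAAAAAAAAAAAAAAAAAAAAAAAAAAAAAAAAAAAAAAAAAAAAAAAAAAAAAAAAAAAAAAAAAAAAAAAAAAAAAAAAAAAAAAAAAAAAAAAAAAAAAAAAAAAAAAAAAAAAAAAAAAAAAAAAAAAAAAAAAAAAAAAAAAAAAAAAAAAAAAAAAAAAAAAAAAAAAAAAAAAAAAAAAAAAAAAAAAAAAAAAAAAAAAAAAAAAAAAAAAAAAAAAAAAAAAAAAAAAAAAAAAAAAAAAAAAAAAAAAAAAAAAAAAAAA="/>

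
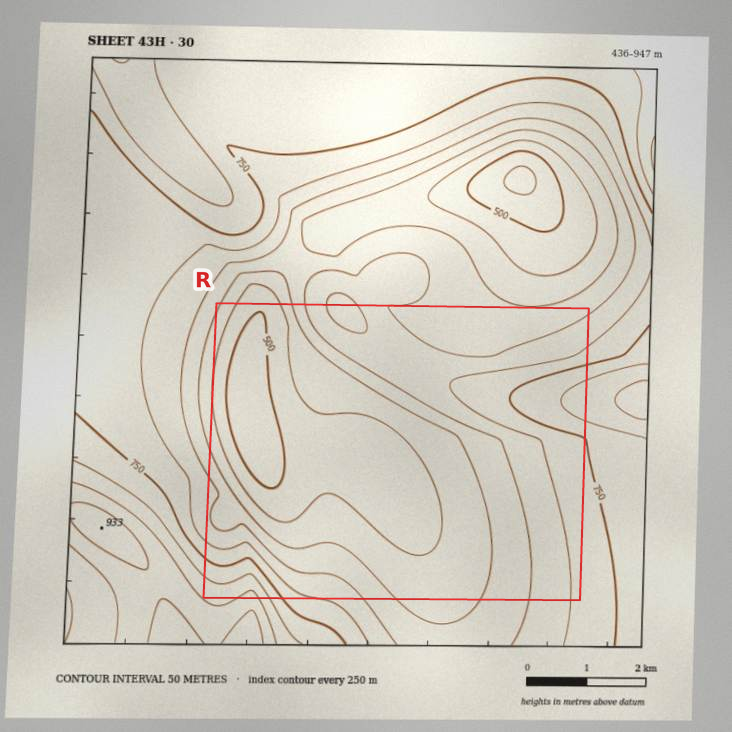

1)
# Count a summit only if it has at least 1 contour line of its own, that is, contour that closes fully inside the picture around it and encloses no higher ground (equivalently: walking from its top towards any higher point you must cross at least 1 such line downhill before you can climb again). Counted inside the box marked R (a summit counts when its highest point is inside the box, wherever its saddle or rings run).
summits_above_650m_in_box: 1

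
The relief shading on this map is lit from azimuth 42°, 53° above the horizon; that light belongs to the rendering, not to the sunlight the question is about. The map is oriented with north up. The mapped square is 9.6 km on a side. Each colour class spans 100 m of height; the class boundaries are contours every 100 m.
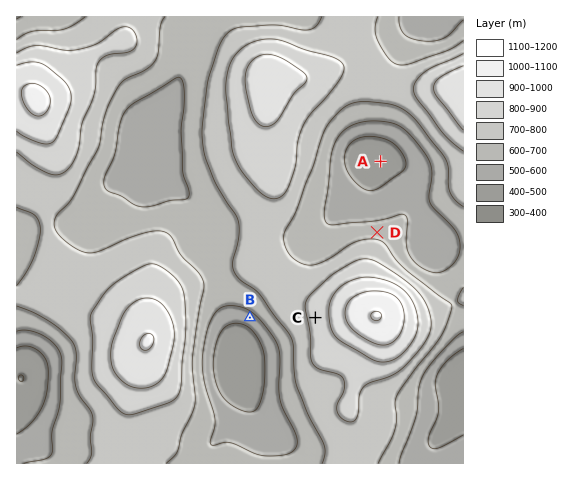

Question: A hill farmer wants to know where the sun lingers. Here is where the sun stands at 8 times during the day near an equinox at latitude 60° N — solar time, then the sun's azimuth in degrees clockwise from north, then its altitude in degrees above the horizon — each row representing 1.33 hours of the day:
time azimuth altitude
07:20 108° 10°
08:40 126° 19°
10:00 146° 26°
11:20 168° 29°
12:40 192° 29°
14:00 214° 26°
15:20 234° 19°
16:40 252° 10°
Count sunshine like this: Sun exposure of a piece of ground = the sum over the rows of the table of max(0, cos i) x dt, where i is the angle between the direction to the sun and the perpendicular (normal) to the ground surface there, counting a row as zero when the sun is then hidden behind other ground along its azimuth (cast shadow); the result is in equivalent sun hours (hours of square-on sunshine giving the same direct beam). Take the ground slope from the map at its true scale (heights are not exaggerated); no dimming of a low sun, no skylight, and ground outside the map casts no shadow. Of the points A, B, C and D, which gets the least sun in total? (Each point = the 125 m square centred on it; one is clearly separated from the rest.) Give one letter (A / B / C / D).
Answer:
D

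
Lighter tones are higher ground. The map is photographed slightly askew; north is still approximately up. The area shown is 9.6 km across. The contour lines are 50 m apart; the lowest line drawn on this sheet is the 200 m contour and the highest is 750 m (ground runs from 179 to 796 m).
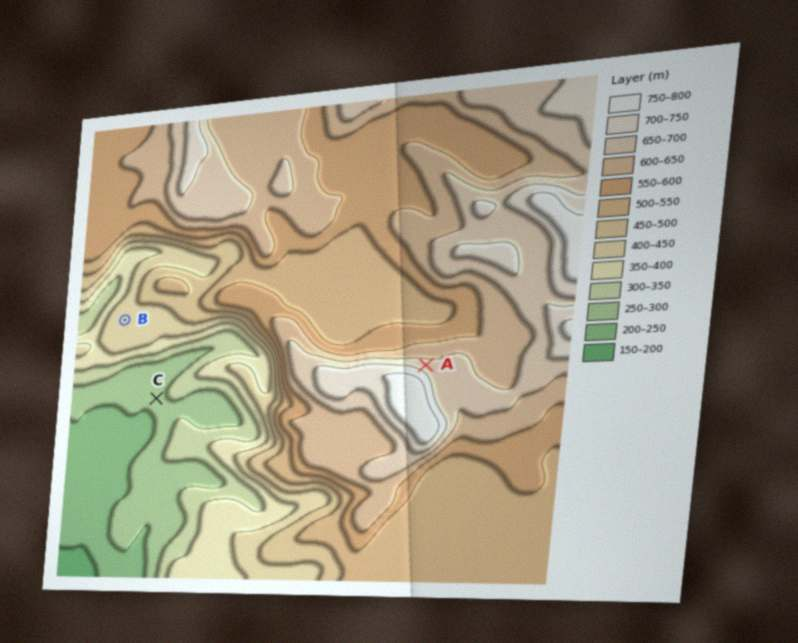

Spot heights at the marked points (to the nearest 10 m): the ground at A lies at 670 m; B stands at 430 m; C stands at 270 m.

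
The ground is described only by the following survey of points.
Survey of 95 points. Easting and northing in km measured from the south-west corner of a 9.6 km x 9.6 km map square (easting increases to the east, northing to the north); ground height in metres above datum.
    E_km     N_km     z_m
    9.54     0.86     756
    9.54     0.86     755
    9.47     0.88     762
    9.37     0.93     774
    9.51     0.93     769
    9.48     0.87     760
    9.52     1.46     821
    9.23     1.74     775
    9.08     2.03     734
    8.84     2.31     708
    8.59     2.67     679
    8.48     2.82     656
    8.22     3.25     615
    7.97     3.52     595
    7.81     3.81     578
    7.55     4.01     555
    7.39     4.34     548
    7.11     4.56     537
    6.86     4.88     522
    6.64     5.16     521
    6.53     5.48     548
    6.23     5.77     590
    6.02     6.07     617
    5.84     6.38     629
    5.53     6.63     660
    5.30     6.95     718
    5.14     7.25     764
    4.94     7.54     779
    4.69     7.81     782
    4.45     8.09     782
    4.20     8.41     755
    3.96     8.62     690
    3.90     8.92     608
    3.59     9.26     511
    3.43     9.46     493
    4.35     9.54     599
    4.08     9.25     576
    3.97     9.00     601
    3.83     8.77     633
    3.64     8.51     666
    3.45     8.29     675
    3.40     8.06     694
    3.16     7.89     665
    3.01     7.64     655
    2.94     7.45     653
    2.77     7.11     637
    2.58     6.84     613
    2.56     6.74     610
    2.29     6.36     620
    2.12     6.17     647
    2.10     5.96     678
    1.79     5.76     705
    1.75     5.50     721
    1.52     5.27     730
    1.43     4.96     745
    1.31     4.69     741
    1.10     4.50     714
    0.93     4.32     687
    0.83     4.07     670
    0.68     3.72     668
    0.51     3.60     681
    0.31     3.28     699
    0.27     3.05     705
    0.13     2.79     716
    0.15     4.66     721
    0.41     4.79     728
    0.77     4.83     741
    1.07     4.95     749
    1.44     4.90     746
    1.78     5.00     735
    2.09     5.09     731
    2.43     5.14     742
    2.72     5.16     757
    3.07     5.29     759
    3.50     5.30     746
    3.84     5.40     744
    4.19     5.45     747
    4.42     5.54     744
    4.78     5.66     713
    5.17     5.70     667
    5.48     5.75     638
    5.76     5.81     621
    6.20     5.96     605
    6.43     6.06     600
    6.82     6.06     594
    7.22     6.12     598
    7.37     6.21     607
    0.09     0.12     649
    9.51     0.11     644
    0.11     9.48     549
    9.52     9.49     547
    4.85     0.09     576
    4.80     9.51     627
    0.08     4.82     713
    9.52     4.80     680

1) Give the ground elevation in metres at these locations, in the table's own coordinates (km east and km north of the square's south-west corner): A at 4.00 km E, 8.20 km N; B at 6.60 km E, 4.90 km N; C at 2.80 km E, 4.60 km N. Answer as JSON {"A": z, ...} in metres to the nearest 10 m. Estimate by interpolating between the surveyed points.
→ {"A": 760, "B": 520, "C": 750}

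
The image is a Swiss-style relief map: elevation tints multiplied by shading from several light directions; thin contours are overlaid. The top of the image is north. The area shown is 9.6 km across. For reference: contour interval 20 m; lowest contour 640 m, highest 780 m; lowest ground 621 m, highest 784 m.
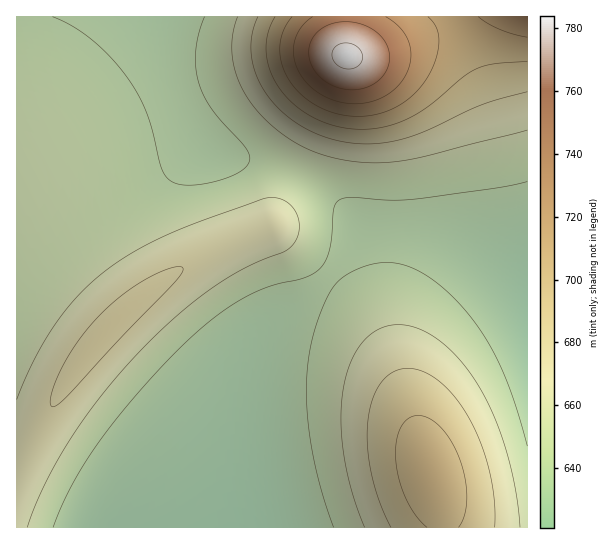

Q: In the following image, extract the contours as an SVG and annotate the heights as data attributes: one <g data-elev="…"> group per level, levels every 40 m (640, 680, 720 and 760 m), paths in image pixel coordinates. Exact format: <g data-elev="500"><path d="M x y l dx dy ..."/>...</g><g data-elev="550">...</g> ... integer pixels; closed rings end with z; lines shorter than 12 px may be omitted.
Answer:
<g data-elev="640"><path d="M53 527l18-41 27-43 39-49 45-48 32-28 28-19 28-13 36-9 9-4 6-6 5-7 3-10 4-40 5-9 12-4 40 3 25-1 82-11 30-6"/><path d="M527 446l-14-48-15-37-19-32-22-28-26-22-13-8-12-5-12-3-12 0-24 6-19 11-11 17-14 34-7 36 0 36 4 40 9 43 14 41"/><path d="M205 17l-6 17-3 17 0 16 3 16 5 12 7 12 33 39 4 7 2 6-2 6-4 4-13 7-21 7-21 2-15-2-5-4-5-5-4-9-8-35-7-20-10-21-15-20-15-18-17-14-18-12-17-8"/></g><g data-elev="680"><path d="M495 527l-1-26-4-28-9-28-11-25-14-22-16-16-17-10-16-4-14 4-12 11-9 18-4 21 0 25 3 27 9 28 11 25"/><path d="M51 406l3 1 4-3 12-11 51-55 54-56 7-9 0-6-4 0-9 2-26 12-23 16-22 20-19 22-16 26-10 25-3 11z"/><path d="M258 17l-6 17-1 19 4 18 8 18 12 16 16 14 19 12 21 8 16 3 18 2 17-1 16-3 28-9 56-26 45-13"/></g><g data-elev="720"><path d="M292 17l-9 14-3 16 2 18 8 17 13 14 16 11 19 7 20 2 19-2 18-7 16-10 13-15 10-19 5-20-2-14-9-12"/><path d="M478 17l21 12 28 8"/></g><g data-elev="760"><path d="M342 89l15 1 14-5 11-8 7-12 0-14-5-12-11-10-15-6-17-1-15 4-11 8-6 12 0 13 7 14 11 10z"/></g>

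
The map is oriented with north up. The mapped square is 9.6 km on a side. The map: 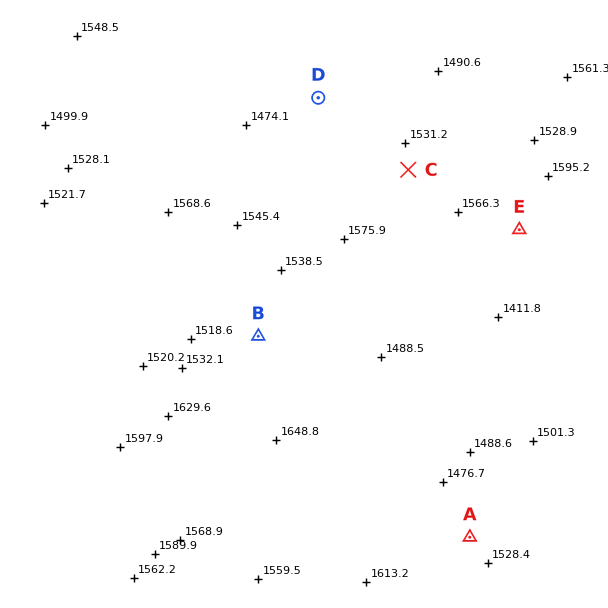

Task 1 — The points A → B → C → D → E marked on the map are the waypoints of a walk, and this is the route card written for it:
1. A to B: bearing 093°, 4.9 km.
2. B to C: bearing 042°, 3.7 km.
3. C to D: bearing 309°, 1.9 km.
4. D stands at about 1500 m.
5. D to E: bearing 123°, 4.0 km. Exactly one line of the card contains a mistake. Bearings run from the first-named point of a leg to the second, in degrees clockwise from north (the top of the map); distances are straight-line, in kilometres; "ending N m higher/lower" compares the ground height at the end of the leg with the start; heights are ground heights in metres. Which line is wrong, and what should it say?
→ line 1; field bearing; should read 314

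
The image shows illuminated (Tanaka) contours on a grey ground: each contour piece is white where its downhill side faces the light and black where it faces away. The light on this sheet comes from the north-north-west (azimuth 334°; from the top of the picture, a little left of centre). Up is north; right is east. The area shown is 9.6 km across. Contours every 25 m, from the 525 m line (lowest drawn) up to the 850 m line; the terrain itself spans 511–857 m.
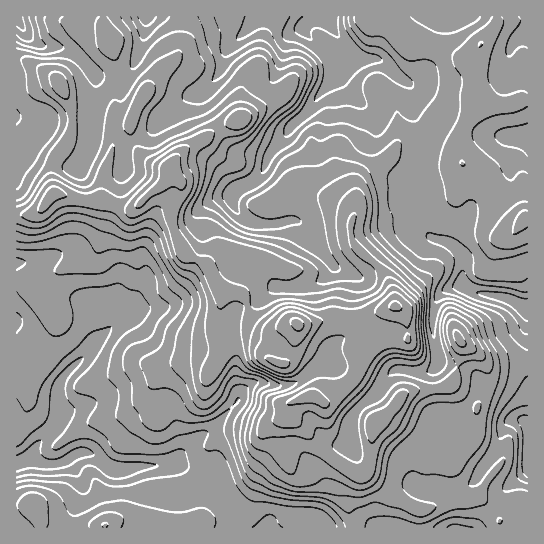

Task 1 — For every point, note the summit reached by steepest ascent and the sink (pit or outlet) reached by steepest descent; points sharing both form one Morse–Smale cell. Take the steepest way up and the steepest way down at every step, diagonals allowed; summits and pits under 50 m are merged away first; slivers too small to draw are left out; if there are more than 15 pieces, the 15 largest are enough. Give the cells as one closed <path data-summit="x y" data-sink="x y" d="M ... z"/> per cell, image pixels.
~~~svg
<path data-summit="298 325" data-sink="329 17" d="M442 16l-256 0-2 19-5 19-31 33-13 24-6 16-14 10-3 14-9 24-3 24 22 9 9 1 4-1 29-26 6-13 3 4 7 8 0 9-8 19 0 16 11 26 19 10 6 6 13 24-1 30 3 14 10-6 13 0 17 6 11-3 19-9 6 3-6 23 22 14 5 12 0 10-7 11-6 0-17 7-2 12 15 12 26 29 29 19 5 0 6-8 6-45 12-9 18-20 14-4 23-1 9-4 26 21 6-16-6-12-4-5-14-5-16-3-4-3-2-6-15 0-13-12-4-28-6-7-4-2 0-8-7-19-17-20-14-10-6-14 0-12 6-18-1-15 4-12 7-7 19-12 9 4 12 10 12-15 6-23-12-21 3-17-3-8-5-6 6-2 11-11 7-16z"/><path data-summit="298 325" data-sink="29 459" d="M170 169l-6 13-29 26-4 1-9-1-20-8-21 0-27-7-16 19-22 3 0 248 17-4 10 5 15 0 20-11 12 0 23 16 65-5 31 9 8 6 16 30 0 19 120 0 0-6-5-16 0-12 9-20-28-18-26-29-15-12 2-12 17-7 6 0 7-11 0-10-5-12-22-14 6-23-6-3-19 9-11 3-17-6-13 0-10 6-3-14 1-30-13-24-6-6-19-10-11-26 0-16 8-19 0-9z"/><path data-summit="298 325" data-sink="17 17" d="M102 16l-86 1 1 198 13 0 8-3 16-19 27 7 18 0 2-2 2-23 9-24 3-14 12-8 4-4-1-4-5 2-9-6-1-10 4-16 0-21-7-19 0-12-8-13z"/><path data-summit="298 325" data-sink="527 466" d="M451 384l-9 4-35 4-20 21-12 9-3 11-1 29-3 8-4 4 27 25 28 12 30-10 25-4 8 3 15 15 2 5 20-9 8 0 1-86-5-6-7-17-9-7-24-10-6 20z"/><path data-summit="105 526" data-sink="29 459" d="M90 453l-12 0-20 11-15 0-14-5-13 6 1 63 215-1 1-18-13-26-9-8-33-11-65 5z"/><path data-summit="525 218" data-sink="329 17" d="M527 16l-84 1-18 53-11 11-6 2 5 6 3 8-3 17 12 21-6 23-11 15 3 4 8 2 15-7 20-4 9-5-3-6 1-22 6-13 11-15 31-2 19-6 0-37-11-2-6-5 2-12 9-7 6-2z"/><path data-summit="298 325" data-sink="527 309" d="M389 159l-22 12-10 12 0 22-6 18 0 12 6 14 14 10 17 20 7 19 0 8 4 2 6 7 4 28 10 10 15 3 3-2-5-27 3-21 4-9 6-6 18-6 1-26-11-14-20-6-4-4-6-32-17-8-3-5 0-11 4-6z"/><path data-summit="525 218" data-sink="527 309" d="M463 164l-13 5-20 4-11 6-5 0-7-6-4 6 0 11 3 5 17 8 6 32 4 4 16 4 12 11 3 5-1 26 3 3 19 7 20 2 22 11 1-89-3 0-6 4-9-3-10-10-5-19-6-9-8-9z"/><path data-summit="525 218" data-sink="527 137" d="M527 100l-18 5-31 2-11 15-7 19 1 21 5 5 15 6 8 9 6 9 5 19 10 10 7 3 11-5z"/><path data-summit="459 339" data-sink="527 309" d="M462 285l-17 6-9 11-4 25 5 27 13-3 11-10 28 22 38-2 1-52-19-10-30-6z"/><path data-summit="298 325" data-sink="146 17" d="M185 16l-82 1 1 9 8 13 0 12 7 19 0 21-4 20 1 6 5 4 8 2 3-2 3-10 13-24 31-33 5-19z"/><path data-summit="298 325" data-sink="457 527" d="M366 475l-8 0-2 2-8 17 0 12 6 22 146-1-3-12-20-18-28 4-30 10-32-15z"/><path data-summit="459 339" data-sink="527 466" d="M485 360l2 17-4 8 28 12 5 5 7 17 4 5 1-62-39 1z"/><path data-summit="459 339" data-sink="329 17" d="M461 341l-11 10-12 4 1 6 4 3 16 3 14 5 9 13 5-8-2-14-7-10z"/><path data-summit="298 325" data-sink="527 309" d="M527 511l-8 0-17 8-2 8 27 1z"/>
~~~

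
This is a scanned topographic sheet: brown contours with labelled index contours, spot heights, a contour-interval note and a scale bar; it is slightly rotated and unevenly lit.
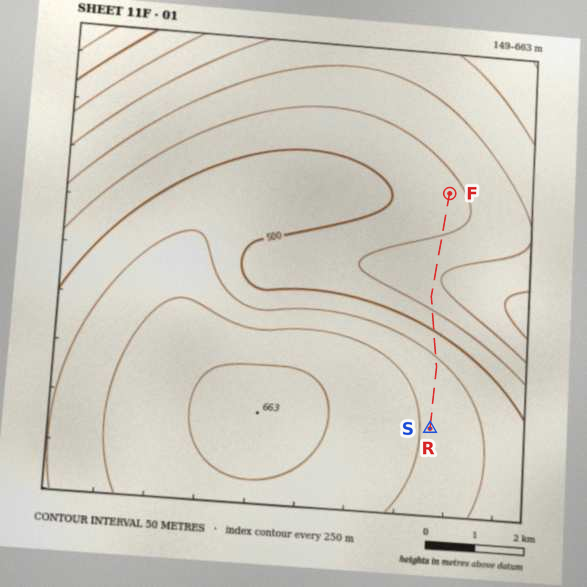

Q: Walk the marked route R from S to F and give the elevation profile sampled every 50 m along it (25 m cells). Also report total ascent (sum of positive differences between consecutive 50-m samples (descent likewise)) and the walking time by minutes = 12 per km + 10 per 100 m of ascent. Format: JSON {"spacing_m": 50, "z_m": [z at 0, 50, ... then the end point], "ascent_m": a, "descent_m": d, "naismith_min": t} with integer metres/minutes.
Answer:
{"spacing_m": 50, "z_m": [592, 592, 592, 592, 591, 591, 590, 590, 589, 589, 588, 587, 586, 585, 584, 583, 582, 580, 579, 577, 575, 573, 571, 569, 566, 563, 561, 558, 555, 551, 548, 544, 540, 536, 532, 527, 522, 517, 511, 506, 500, 494, 488, 483, 477, 471, 465, 459, 453, 448, 442, 437, 432, 428, 424, 420, 416, 413, 410, 408, 406, 405, 405, 405, 405, 406, 408, 409, 412, 414, 417, 420, 423, 426, 430, 433, 437, 440, 443, 446, 449, 452, 455, 457, 459, 461, 463, 464, 465, 466, 467, 467, 467, 467, 467, 466, 465, 464, 463, 463], "ascent_m": 62, "descent_m": 191, "naismith_min": 65}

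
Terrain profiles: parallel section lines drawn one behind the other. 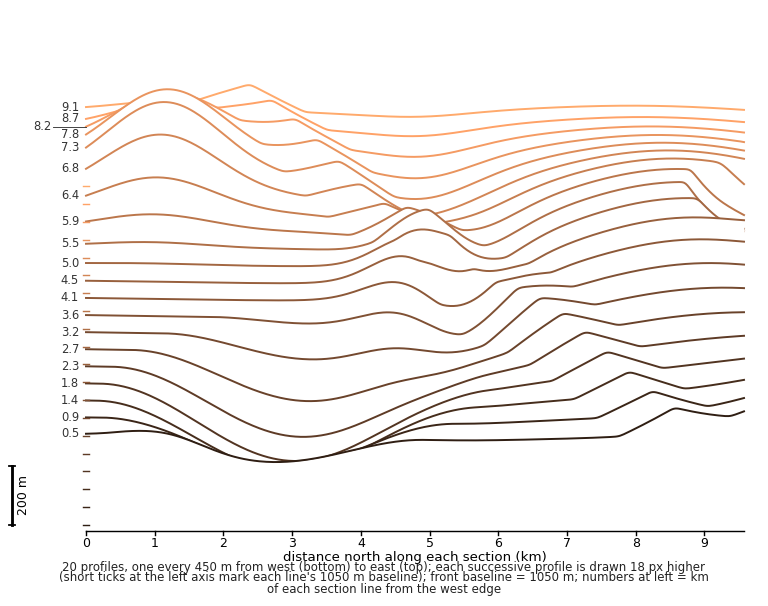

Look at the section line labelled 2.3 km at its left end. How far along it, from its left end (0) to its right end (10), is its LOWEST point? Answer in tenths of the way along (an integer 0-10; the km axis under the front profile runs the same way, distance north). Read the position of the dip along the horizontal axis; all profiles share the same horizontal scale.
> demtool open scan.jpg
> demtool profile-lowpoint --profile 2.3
3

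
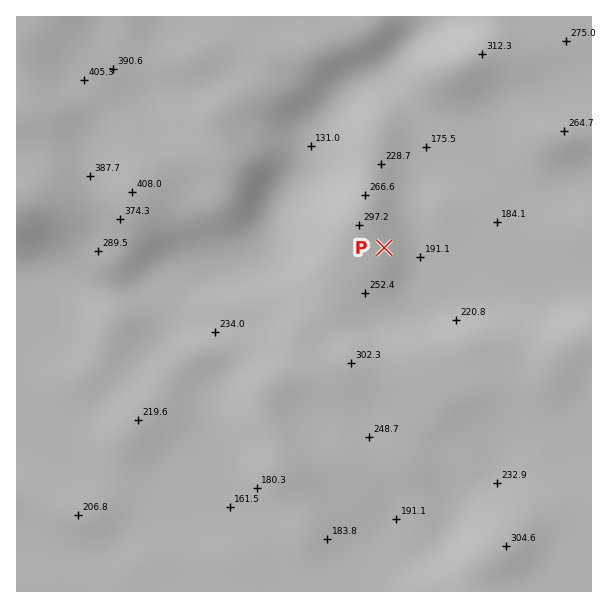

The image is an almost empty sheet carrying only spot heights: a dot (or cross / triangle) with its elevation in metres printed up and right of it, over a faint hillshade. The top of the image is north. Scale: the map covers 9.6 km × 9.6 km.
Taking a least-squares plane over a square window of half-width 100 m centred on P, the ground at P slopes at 7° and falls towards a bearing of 90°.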